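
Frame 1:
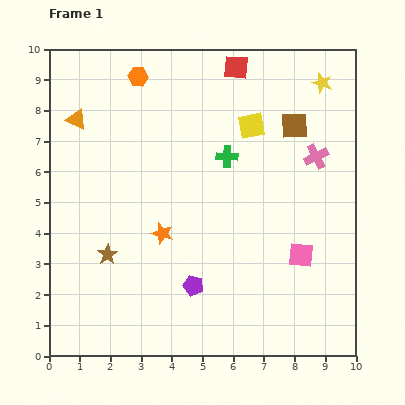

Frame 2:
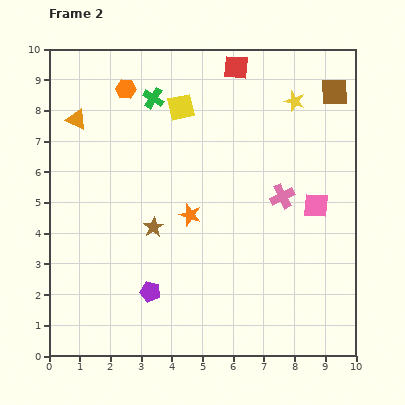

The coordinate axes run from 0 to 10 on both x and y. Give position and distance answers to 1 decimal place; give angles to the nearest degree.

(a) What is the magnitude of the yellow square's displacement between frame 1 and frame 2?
2.4

The yellow square moved from (6.6, 7.5) to (4.3, 8.1), a distance of √(2.3² + 0.6²) ≈ 2.4.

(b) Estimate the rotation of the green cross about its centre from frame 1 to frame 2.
31° clockwise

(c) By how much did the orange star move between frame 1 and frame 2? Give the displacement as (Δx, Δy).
(0.9, 0.6)

The orange star was at (3.7, 4.0) in frame 1 and (4.6, 4.6) in frame 2.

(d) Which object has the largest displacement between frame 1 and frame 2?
the green cross

(moved 3.1; next 2.4)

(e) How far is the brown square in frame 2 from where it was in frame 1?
1.7

The brown square moved from (8.0, 7.5) to (9.3, 8.6), a distance of √(1.3² + 1.1²) ≈ 1.7.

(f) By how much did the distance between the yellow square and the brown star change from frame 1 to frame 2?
-2.3

Distance in frame 1: 6.3. Distance in frame 2: 4.0.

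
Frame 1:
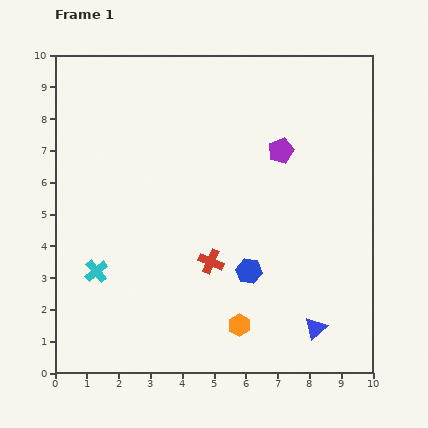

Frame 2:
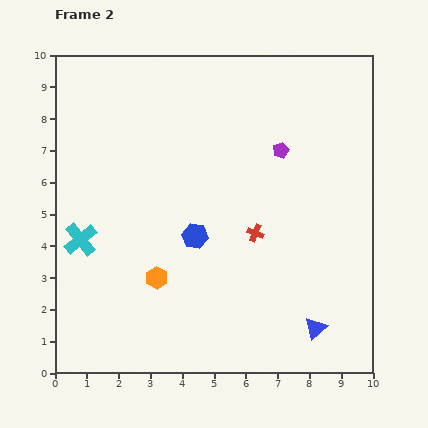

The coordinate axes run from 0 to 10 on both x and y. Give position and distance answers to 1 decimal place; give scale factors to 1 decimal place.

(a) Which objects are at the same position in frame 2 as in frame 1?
the purple pentagon, the blue triangle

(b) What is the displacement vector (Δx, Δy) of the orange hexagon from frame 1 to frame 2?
(-2.6, 1.5)

The orange hexagon was at (5.8, 1.5) in frame 1 and (3.2, 3.0) in frame 2.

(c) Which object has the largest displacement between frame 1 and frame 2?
the orange hexagon

(moved 3.0; next 2.0)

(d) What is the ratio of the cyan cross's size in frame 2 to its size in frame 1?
1.4×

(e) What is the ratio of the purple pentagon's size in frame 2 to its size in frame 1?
0.6×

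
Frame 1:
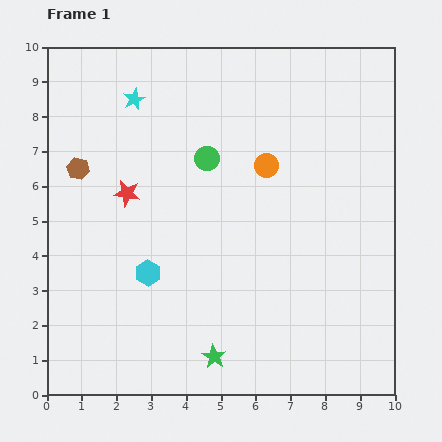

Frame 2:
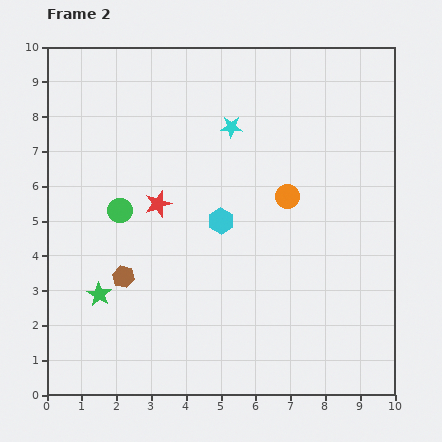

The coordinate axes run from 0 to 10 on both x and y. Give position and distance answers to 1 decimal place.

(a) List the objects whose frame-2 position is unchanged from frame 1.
none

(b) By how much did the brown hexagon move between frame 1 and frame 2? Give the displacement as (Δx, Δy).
(1.3, -3.1)

The brown hexagon was at (0.9, 6.5) in frame 1 and (2.2, 3.4) in frame 2.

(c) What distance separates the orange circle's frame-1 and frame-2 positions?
1.1

The orange circle moved from (6.3, 6.6) to (6.9, 5.7), a distance of √(0.6² + 0.9²) ≈ 1.1.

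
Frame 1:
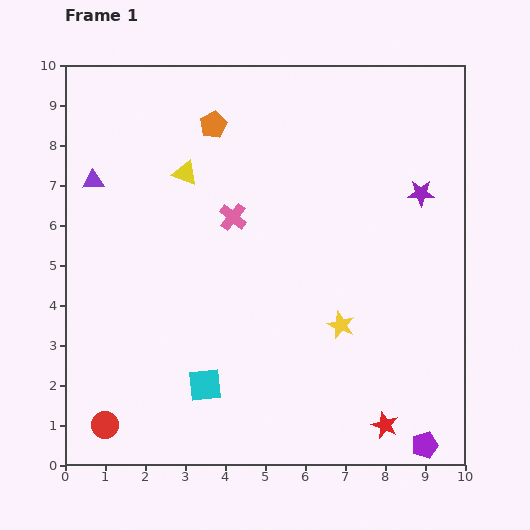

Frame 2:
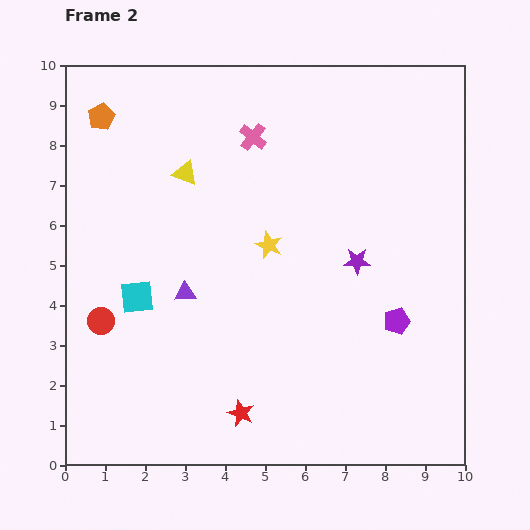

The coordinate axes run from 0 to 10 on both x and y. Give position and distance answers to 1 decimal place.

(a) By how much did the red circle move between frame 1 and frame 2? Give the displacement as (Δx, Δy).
(-0.1, 2.6)

The red circle was at (1.0, 1.0) in frame 1 and (0.9, 3.6) in frame 2.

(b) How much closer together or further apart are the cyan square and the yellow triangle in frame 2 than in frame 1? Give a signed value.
-2.0

Distance in frame 1: 5.3. Distance in frame 2: 3.3.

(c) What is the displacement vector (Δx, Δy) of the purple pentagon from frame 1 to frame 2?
(-0.7, 3.1)

The purple pentagon was at (9.0, 0.5) in frame 1 and (8.3, 3.6) in frame 2.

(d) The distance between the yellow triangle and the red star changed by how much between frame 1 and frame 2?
-1.8

Distance in frame 1: 8.0. Distance in frame 2: 6.2.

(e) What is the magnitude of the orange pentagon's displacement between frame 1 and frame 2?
2.8

The orange pentagon moved from (3.7, 8.5) to (0.9, 8.7), a distance of √(2.8² + 0.2²) ≈ 2.8.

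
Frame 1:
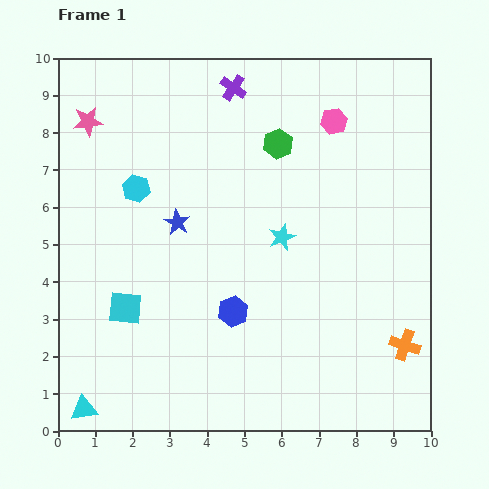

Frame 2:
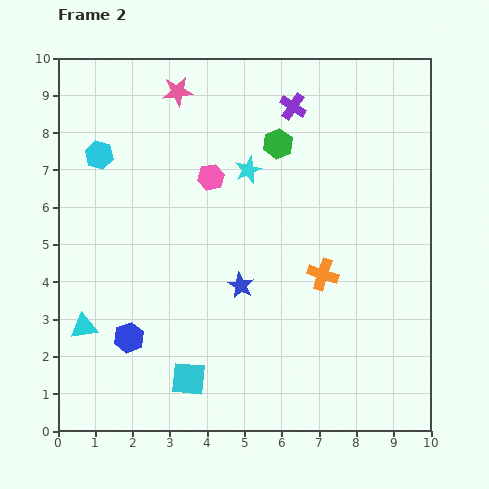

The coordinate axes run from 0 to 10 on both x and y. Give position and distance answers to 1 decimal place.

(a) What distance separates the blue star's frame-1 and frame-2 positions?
2.4

The blue star moved from (3.2, 5.6) to (4.9, 3.9), a distance of √(1.7² + 1.7²) ≈ 2.4.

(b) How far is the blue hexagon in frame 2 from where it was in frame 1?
2.9

The blue hexagon moved from (4.7, 3.2) to (1.9, 2.5), a distance of √(2.8² + 0.7²) ≈ 2.9.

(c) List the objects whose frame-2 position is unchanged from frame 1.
the green hexagon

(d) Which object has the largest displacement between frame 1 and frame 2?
the pink hexagon

(moved 3.6; next 2.9)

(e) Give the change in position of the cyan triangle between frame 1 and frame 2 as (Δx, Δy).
(0.0, 2.2)

The cyan triangle was at (0.7, 0.6) in frame 1 and (0.7, 2.8) in frame 2.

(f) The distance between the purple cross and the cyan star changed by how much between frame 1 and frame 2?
-2.1

Distance in frame 1: 4.2. Distance in frame 2: 2.1.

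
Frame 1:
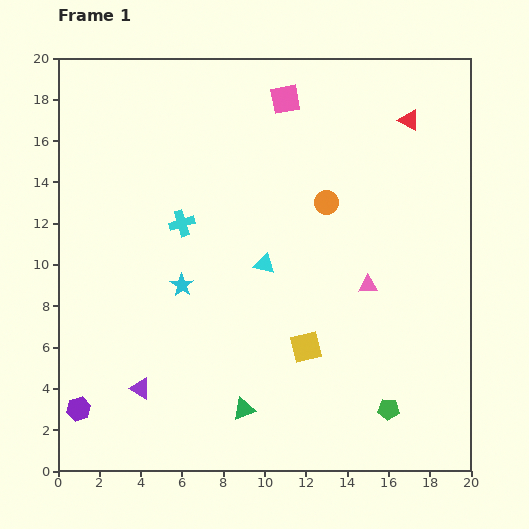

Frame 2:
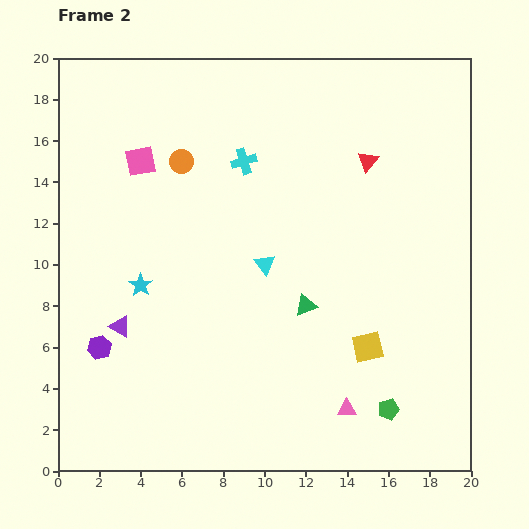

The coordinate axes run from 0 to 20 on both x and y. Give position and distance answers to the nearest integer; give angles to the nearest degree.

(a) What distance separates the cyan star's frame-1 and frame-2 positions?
2

The cyan star moved from (6, 9) to (4, 9), a distance of √(2² + 0²) ≈ 2.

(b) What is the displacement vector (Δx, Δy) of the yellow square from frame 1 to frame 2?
(3, 0)

The yellow square was at (12, 6) in frame 1 and (15, 6) in frame 2.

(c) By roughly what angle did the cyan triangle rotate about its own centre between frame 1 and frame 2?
39° clockwise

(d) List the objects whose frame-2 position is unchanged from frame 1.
the cyan triangle, the green pentagon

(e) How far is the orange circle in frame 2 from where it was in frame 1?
7

The orange circle moved from (13, 13) to (6, 15), a distance of √(7² + 2²) ≈ 7.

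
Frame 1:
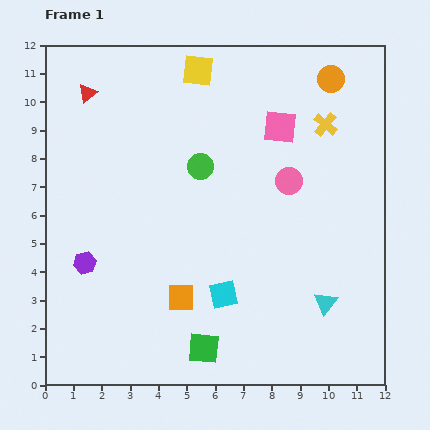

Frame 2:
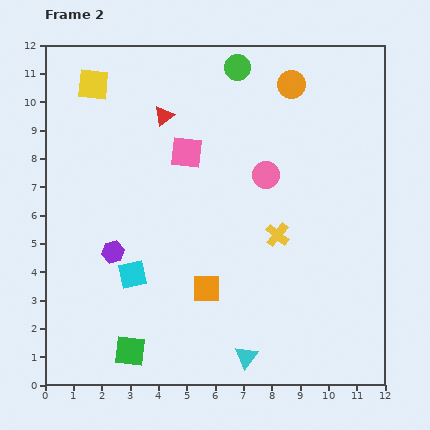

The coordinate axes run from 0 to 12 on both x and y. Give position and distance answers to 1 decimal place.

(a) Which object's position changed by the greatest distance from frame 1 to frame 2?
the yellow cross

(moved 4.3; next 3.7)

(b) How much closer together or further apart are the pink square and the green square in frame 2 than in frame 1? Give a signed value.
-1.0

Distance in frame 1: 8.3. Distance in frame 2: 7.3.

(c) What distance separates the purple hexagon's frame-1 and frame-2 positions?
1.1

The purple hexagon moved from (1.4, 4.3) to (2.4, 4.7), a distance of √(1.0² + 0.4²) ≈ 1.1.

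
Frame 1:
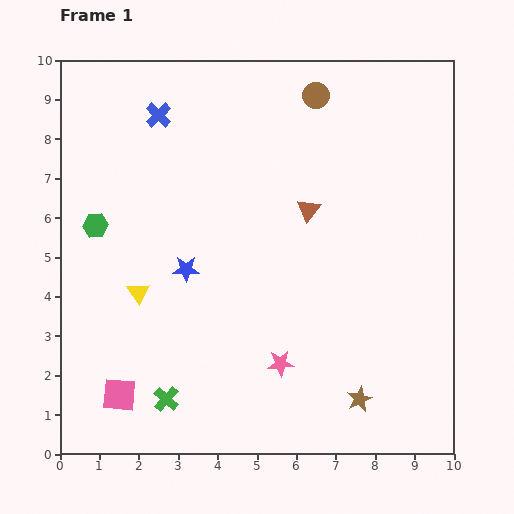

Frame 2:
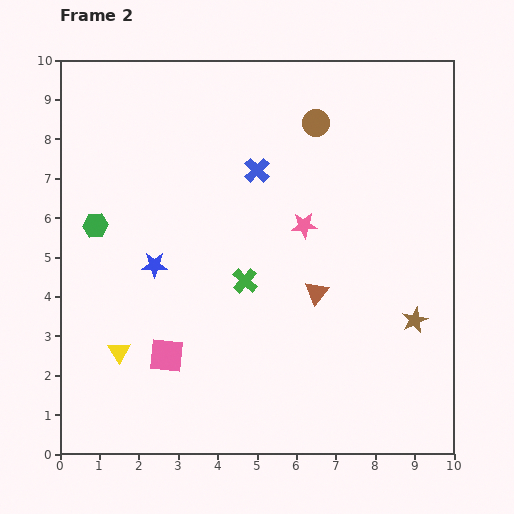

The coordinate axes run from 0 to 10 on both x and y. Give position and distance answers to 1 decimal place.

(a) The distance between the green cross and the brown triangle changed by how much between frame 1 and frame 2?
-4.2

Distance in frame 1: 6.0. Distance in frame 2: 1.8.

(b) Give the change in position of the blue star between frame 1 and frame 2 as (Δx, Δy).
(-0.8, 0.1)

The blue star was at (3.2, 4.7) in frame 1 and (2.4, 4.8) in frame 2.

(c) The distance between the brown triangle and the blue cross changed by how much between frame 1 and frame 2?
-1.1

Distance in frame 1: 4.5. Distance in frame 2: 3.4.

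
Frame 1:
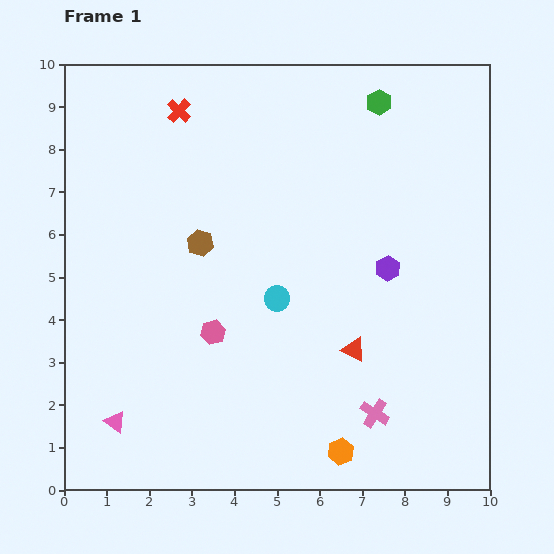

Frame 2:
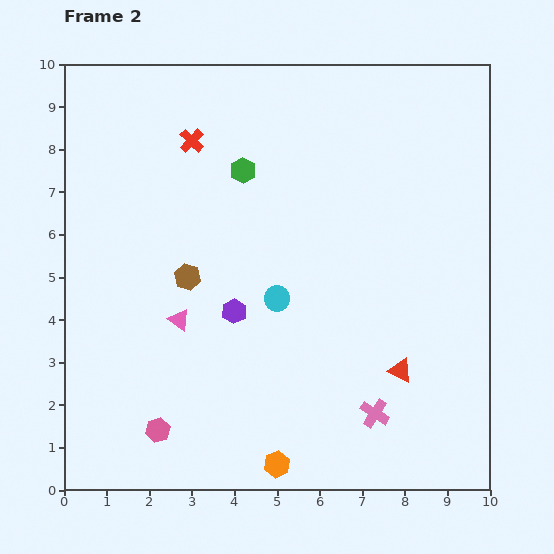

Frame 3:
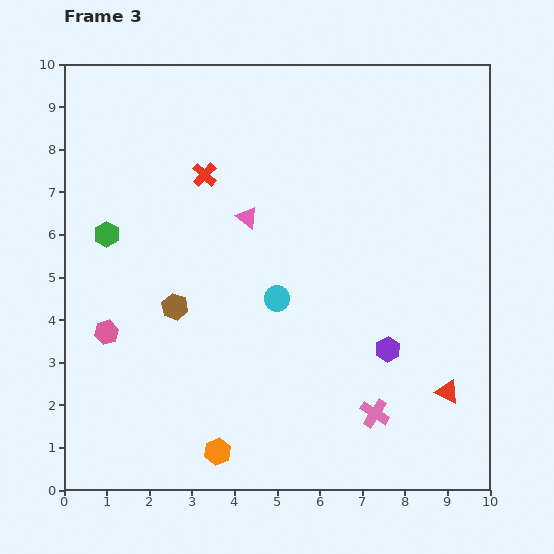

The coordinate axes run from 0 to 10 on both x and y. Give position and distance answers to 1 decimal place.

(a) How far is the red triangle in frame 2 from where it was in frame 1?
1.2

The red triangle moved from (6.8, 3.3) to (7.9, 2.8), a distance of √(1.1² + 0.5²) ≈ 1.2.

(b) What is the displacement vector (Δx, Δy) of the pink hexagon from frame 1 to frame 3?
(-2.5, 0.0)

The pink hexagon was at (3.5, 3.7) in frame 1 and (1.0, 3.7) in frame 3.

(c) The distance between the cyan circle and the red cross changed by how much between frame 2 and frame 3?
-0.8

Distance in frame 2: 4.2. Distance in frame 3: 3.4.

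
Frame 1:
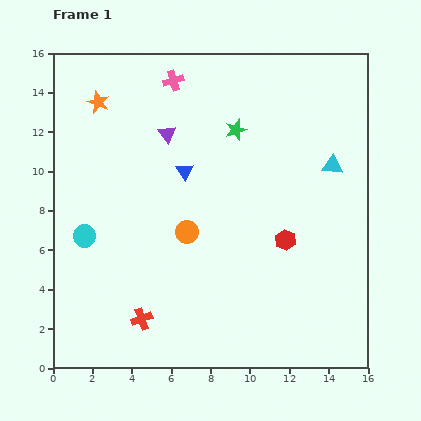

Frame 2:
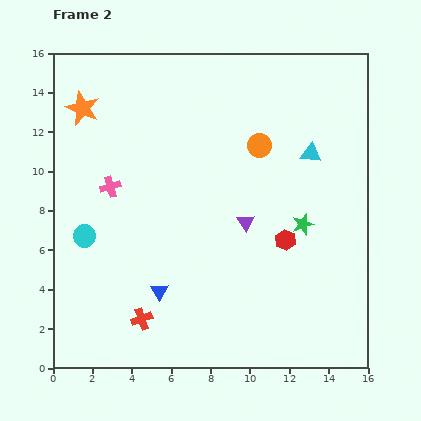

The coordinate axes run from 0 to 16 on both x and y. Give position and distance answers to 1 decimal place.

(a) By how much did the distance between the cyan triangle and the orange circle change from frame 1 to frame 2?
-5.5

Distance in frame 1: 8.1. Distance in frame 2: 2.6.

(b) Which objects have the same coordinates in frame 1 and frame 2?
the cyan circle, the red cross, the red hexagon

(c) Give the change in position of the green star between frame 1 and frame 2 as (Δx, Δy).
(3.4, -4.8)

The green star was at (9.3, 12.1) in frame 1 and (12.7, 7.3) in frame 2.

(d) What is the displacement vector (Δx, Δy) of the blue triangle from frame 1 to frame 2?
(-1.3, -6.1)

The blue triangle was at (6.7, 10.0) in frame 1 and (5.4, 3.9) in frame 2.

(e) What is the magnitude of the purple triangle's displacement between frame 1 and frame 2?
6.0

The purple triangle moved from (5.8, 11.9) to (9.8, 7.4), a distance of √(4.0² + 4.5²) ≈ 6.0.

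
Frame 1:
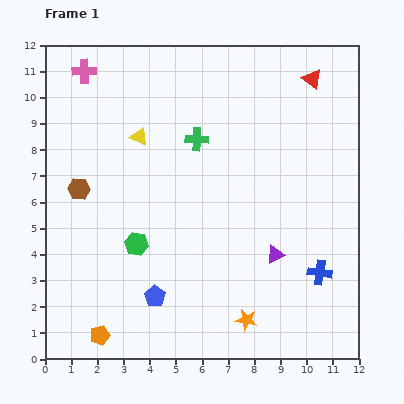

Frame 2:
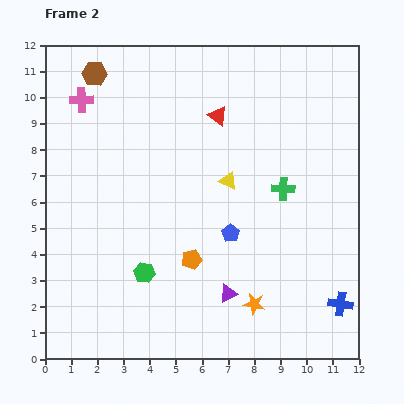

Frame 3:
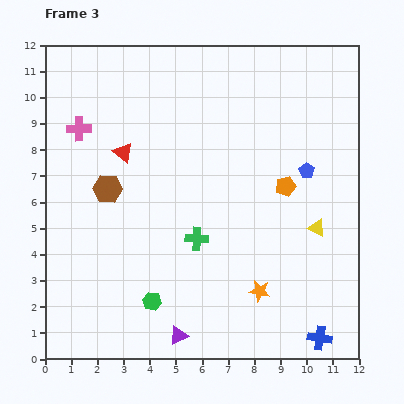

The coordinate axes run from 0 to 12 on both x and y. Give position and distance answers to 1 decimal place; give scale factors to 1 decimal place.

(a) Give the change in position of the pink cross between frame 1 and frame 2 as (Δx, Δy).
(-0.1, -1.1)

The pink cross was at (1.5, 11.0) in frame 1 and (1.4, 9.9) in frame 2.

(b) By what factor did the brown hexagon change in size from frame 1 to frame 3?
1.3×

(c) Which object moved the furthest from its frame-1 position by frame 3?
the orange pentagon

(moved 9.1; next 7.7)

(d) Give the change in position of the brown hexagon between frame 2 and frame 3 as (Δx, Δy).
(0.5, -4.4)

The brown hexagon was at (1.9, 10.9) in frame 2 and (2.4, 6.5) in frame 3.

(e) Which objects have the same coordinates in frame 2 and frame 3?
none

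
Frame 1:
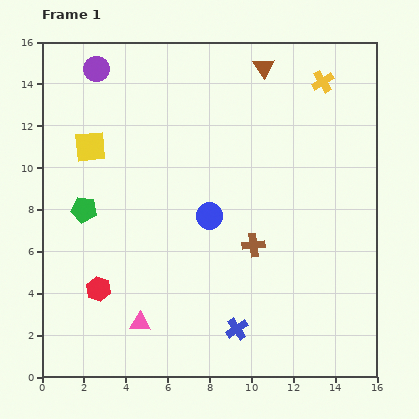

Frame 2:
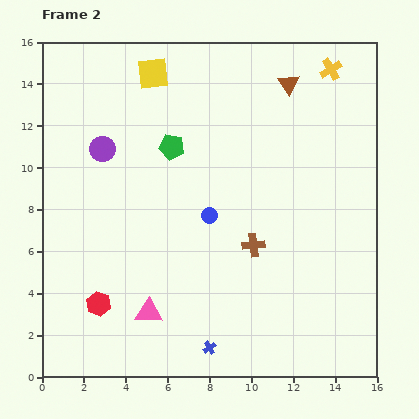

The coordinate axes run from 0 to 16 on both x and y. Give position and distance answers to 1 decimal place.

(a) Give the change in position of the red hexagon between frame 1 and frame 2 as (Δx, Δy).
(0.0, -0.7)

The red hexagon was at (2.7, 4.2) in frame 1 and (2.7, 3.5) in frame 2.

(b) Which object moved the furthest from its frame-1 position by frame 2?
the green pentagon

(moved 5.2; next 4.6)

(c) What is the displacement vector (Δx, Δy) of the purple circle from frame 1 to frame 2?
(0.3, -3.8)

The purple circle was at (2.6, 14.7) in frame 1 and (2.9, 10.9) in frame 2.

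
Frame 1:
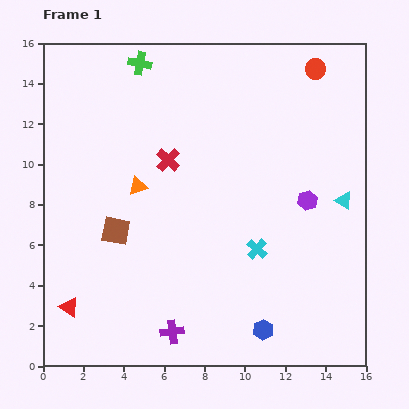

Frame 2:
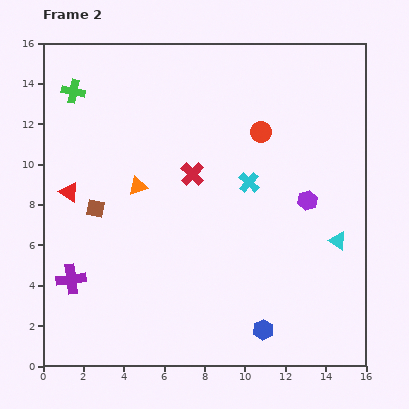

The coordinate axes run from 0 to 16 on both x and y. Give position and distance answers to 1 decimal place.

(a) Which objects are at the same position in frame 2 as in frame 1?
the purple hexagon, the orange triangle, the blue hexagon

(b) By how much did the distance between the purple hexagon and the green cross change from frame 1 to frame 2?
+2.1

Distance in frame 1: 10.7. Distance in frame 2: 12.8.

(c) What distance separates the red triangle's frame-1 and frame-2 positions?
5.7

The red triangle moved from (1.3, 2.9) to (1.3, 8.6), a distance of √(0.0² + 5.7²) ≈ 5.7.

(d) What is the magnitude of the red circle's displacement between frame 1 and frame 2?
4.1

The red circle moved from (13.5, 14.7) to (10.8, 11.6), a distance of √(2.7² + 3.1²) ≈ 4.1.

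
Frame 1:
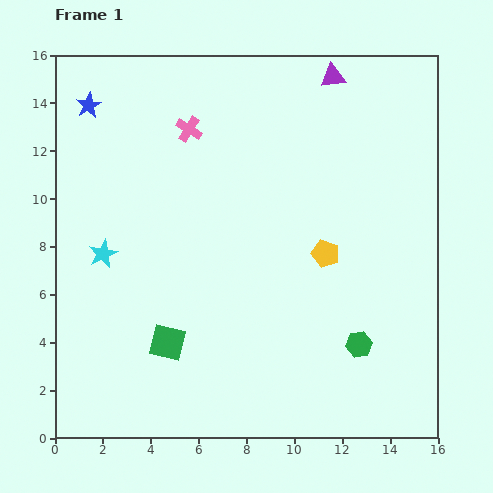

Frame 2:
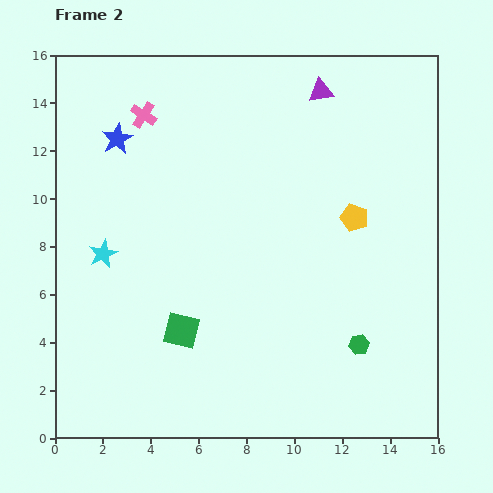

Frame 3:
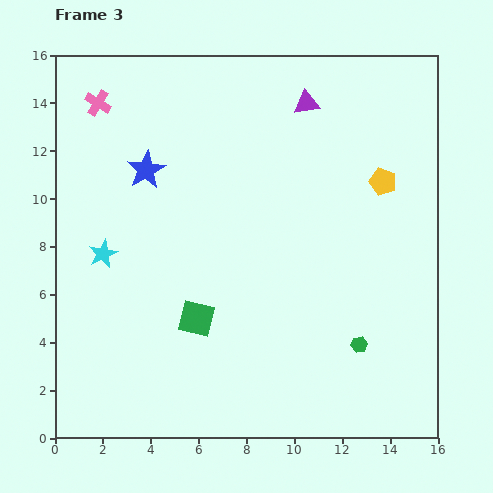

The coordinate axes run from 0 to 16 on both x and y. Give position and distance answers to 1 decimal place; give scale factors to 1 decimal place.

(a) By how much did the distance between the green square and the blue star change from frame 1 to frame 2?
-2.0

Distance in frame 1: 10.4. Distance in frame 2: 8.4.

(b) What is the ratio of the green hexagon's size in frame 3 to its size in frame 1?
0.6×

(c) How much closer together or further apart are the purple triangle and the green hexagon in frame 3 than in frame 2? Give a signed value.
-0.4

Distance in frame 2: 10.7. Distance in frame 3: 10.3.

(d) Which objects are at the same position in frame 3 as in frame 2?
the cyan star, the green hexagon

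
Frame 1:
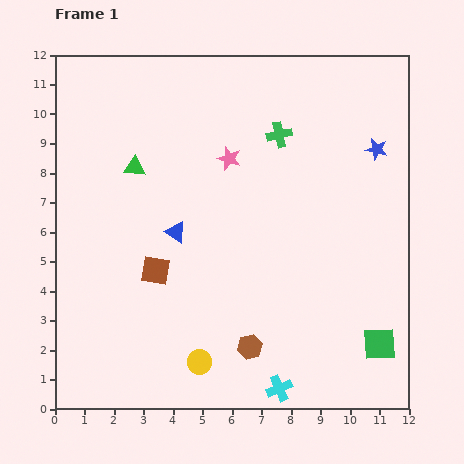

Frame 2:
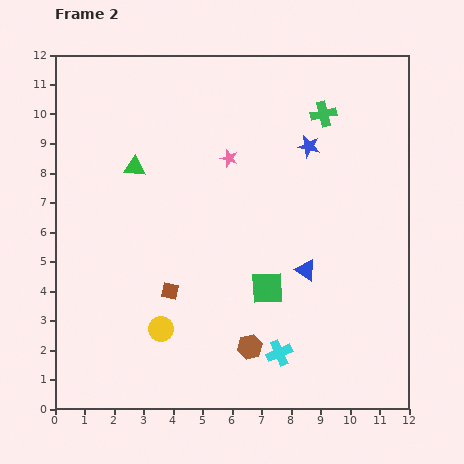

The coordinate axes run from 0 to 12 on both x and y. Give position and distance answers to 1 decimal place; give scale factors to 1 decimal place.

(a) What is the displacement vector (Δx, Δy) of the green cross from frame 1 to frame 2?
(1.5, 0.7)

The green cross was at (7.6, 9.3) in frame 1 and (9.1, 10.0) in frame 2.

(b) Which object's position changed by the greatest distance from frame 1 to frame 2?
the blue triangle

(moved 4.6; next 4.2)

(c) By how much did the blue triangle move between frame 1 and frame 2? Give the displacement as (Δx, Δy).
(4.4, -1.3)

The blue triangle was at (4.1, 6.0) in frame 1 and (8.5, 4.7) in frame 2.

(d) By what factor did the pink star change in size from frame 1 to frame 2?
0.7×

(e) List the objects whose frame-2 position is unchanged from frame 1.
the brown hexagon, the green triangle, the pink star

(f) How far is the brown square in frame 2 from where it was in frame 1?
0.9

The brown square moved from (3.4, 4.7) to (3.9, 4.0), a distance of √(0.5² + 0.7²) ≈ 0.9.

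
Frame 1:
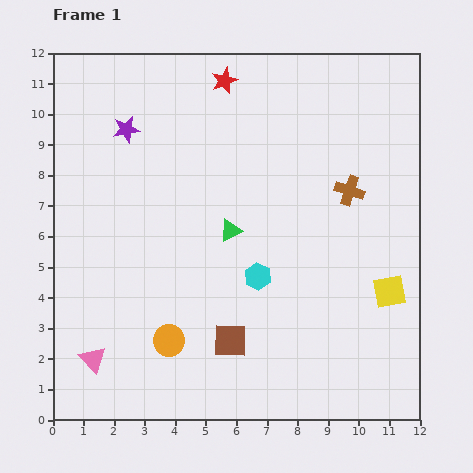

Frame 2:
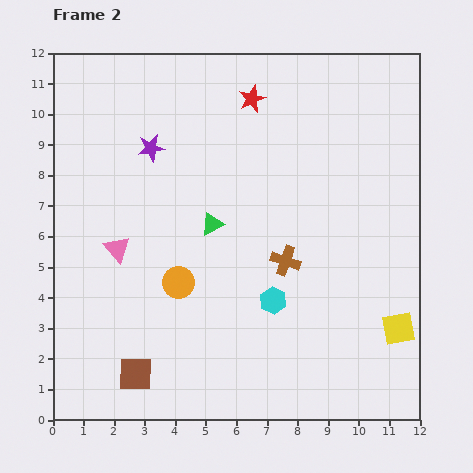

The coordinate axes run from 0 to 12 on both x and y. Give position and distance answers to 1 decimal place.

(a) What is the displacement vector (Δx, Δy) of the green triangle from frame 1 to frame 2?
(-0.6, 0.2)

The green triangle was at (5.8, 6.2) in frame 1 and (5.2, 6.4) in frame 2.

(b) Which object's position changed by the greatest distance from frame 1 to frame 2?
the pink triangle

(moved 3.7; next 3.3)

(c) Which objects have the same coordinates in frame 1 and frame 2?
none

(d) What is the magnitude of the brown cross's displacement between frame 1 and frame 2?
3.1

The brown cross moved from (9.7, 7.5) to (7.6, 5.2), a distance of √(2.1² + 2.3²) ≈ 3.1.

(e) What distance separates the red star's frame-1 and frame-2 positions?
1.1

The red star moved from (5.6, 11.1) to (6.5, 10.5), a distance of √(0.9² + 0.6²) ≈ 1.1.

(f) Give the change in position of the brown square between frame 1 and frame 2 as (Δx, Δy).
(-3.1, -1.1)

The brown square was at (5.8, 2.6) in frame 1 and (2.7, 1.5) in frame 2.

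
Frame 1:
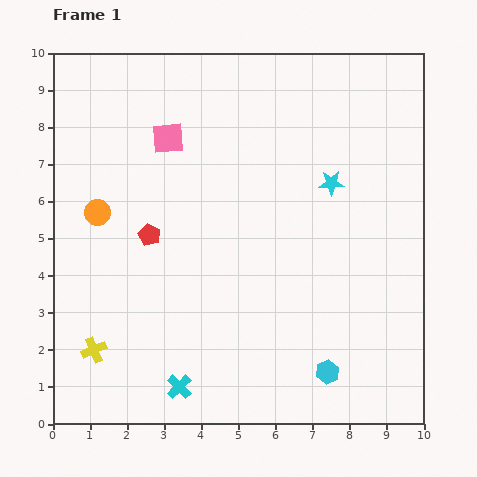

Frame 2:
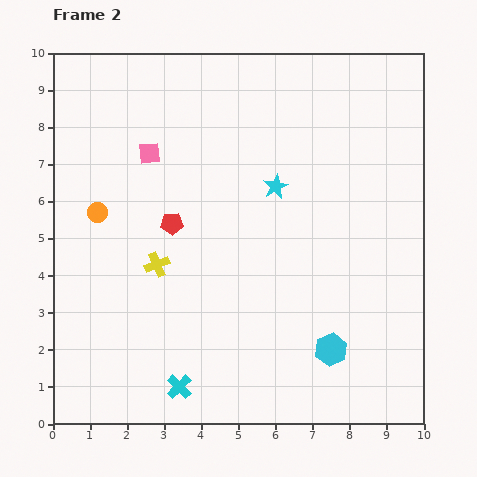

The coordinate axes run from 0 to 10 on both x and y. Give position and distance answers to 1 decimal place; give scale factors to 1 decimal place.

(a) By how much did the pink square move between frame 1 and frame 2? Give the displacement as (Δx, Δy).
(-0.5, -0.4)

The pink square was at (3.1, 7.7) in frame 1 and (2.6, 7.3) in frame 2.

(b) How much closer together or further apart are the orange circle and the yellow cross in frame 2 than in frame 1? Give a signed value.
-1.6

Distance in frame 1: 3.7. Distance in frame 2: 2.1.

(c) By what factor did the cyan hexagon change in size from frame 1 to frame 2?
1.4×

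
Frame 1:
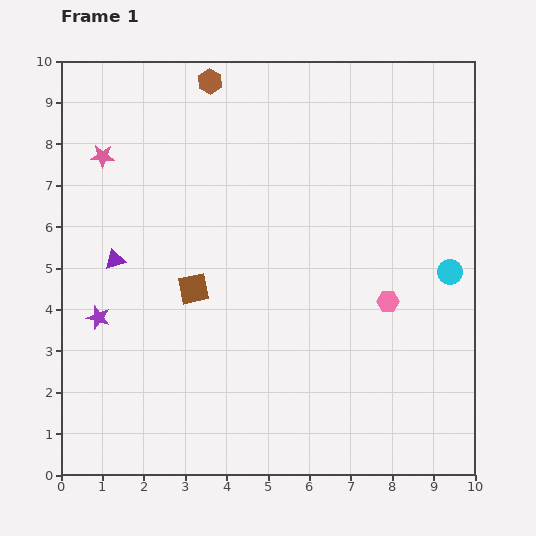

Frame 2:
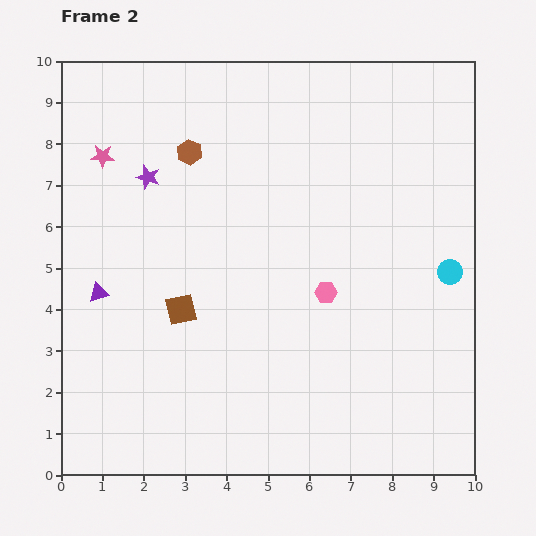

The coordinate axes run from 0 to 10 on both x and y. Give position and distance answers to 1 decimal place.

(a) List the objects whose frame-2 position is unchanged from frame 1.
the cyan circle, the pink star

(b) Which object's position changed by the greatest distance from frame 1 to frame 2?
the purple star

(moved 3.6; next 1.8)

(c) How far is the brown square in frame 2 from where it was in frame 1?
0.6

The brown square moved from (3.2, 4.5) to (2.9, 4.0), a distance of √(0.3² + 0.5²) ≈ 0.6.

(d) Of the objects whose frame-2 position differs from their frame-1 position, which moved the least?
the brown square

(moved 0.6)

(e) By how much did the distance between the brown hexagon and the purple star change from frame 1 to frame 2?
-5.1

Distance in frame 1: 6.3. Distance in frame 2: 1.2.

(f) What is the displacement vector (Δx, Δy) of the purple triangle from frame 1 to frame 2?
(-0.4, -0.8)

The purple triangle was at (1.3, 5.2) in frame 1 and (0.9, 4.4) in frame 2.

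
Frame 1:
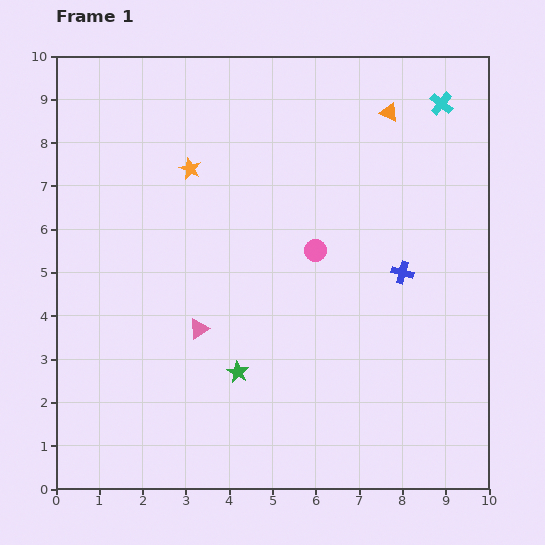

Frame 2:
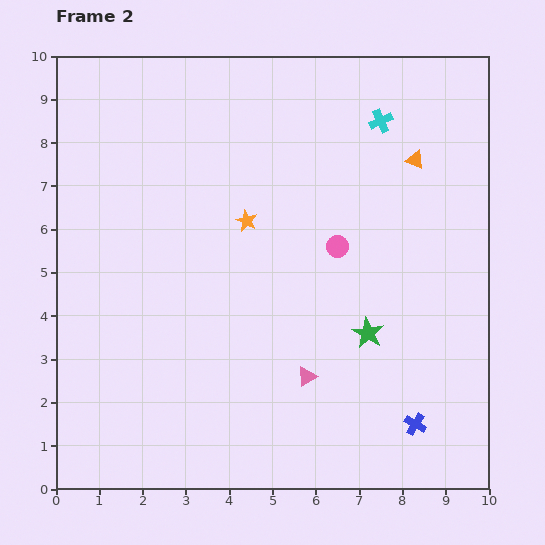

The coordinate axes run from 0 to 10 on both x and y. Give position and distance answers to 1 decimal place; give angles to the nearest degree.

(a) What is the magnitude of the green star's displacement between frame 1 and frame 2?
3.1

The green star moved from (4.2, 2.7) to (7.2, 3.6), a distance of √(3.0² + 0.9²) ≈ 3.1.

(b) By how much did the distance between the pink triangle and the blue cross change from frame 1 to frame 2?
-2.2

Distance in frame 1: 4.9. Distance in frame 2: 2.7.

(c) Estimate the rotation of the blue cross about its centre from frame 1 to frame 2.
16° clockwise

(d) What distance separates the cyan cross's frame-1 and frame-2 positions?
1.5

The cyan cross moved from (8.9, 8.9) to (7.5, 8.5), a distance of √(1.4² + 0.4²) ≈ 1.5.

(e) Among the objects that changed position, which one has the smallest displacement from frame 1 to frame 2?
the pink circle

(moved 0.5)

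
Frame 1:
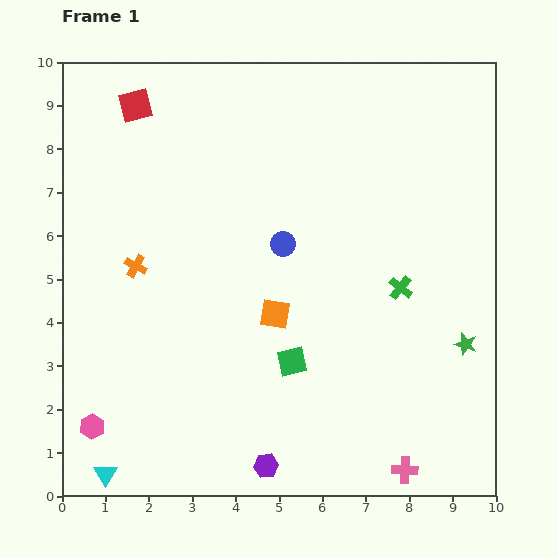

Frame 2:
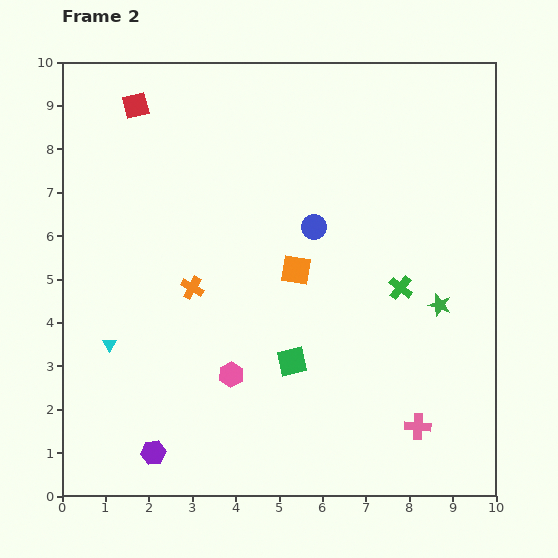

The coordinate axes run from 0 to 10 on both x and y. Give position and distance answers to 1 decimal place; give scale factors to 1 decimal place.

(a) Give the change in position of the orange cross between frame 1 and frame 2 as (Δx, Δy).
(1.3, -0.5)

The orange cross was at (1.7, 5.3) in frame 1 and (3.0, 4.8) in frame 2.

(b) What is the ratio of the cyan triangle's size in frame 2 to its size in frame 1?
0.6×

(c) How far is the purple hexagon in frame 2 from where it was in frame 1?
2.6

The purple hexagon moved from (4.7, 0.7) to (2.1, 1.0), a distance of √(2.6² + 0.3²) ≈ 2.6.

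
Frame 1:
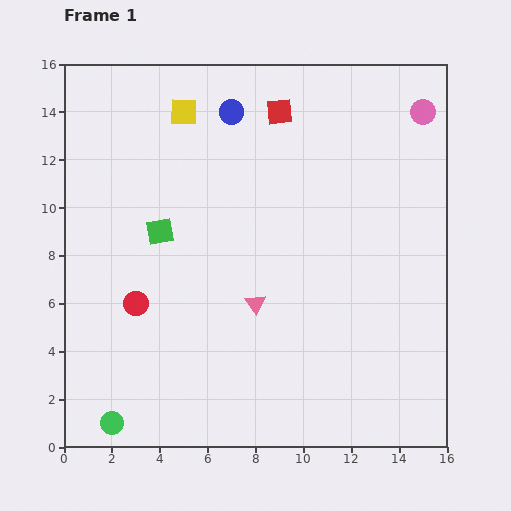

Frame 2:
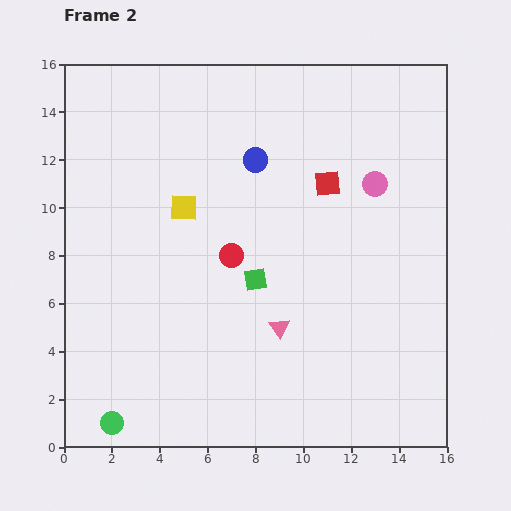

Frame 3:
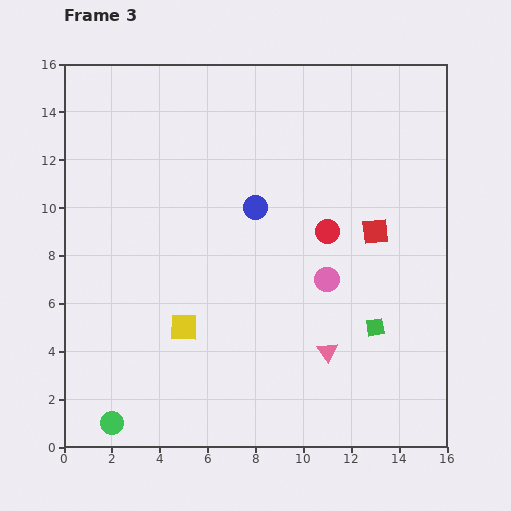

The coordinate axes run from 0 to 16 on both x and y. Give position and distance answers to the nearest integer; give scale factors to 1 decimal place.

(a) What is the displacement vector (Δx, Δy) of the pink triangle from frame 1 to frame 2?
(1, -1)

The pink triangle was at (8, 6) in frame 1 and (9, 5) in frame 2.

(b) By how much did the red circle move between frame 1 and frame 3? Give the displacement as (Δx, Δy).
(8, 3)

The red circle was at (3, 6) in frame 1 and (11, 9) in frame 3.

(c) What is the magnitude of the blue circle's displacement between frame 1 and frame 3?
4

The blue circle moved from (7, 14) to (8, 10), a distance of √(1² + 4²) ≈ 4.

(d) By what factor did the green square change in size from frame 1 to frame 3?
0.7×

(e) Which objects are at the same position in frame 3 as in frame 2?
the green circle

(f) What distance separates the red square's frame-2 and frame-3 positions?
3

The red square moved from (11, 11) to (13, 9), a distance of √(2² + 2²) ≈ 3.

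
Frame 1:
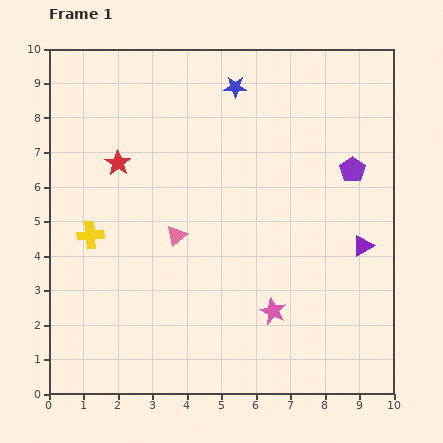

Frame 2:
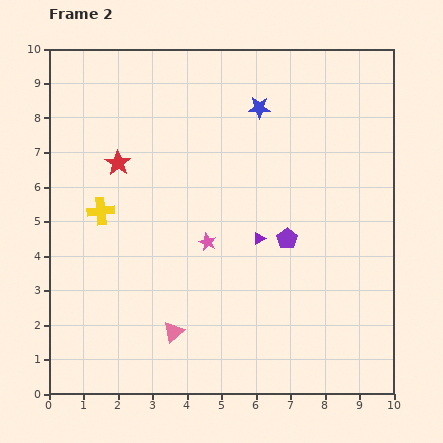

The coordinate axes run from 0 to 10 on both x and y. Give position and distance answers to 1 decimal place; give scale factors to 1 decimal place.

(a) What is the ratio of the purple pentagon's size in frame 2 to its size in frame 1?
0.8×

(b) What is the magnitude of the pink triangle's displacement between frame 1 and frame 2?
2.8

The pink triangle moved from (3.7, 4.6) to (3.6, 1.8), a distance of √(0.1² + 2.8²) ≈ 2.8.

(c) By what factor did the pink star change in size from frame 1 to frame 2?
0.7×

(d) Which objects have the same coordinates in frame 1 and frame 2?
the red star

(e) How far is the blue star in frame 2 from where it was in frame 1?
0.9

The blue star moved from (5.4, 8.9) to (6.1, 8.3), a distance of √(0.7² + 0.6²) ≈ 0.9.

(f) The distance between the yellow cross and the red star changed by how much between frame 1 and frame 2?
-0.7

Distance in frame 1: 2.2. Distance in frame 2: 1.5.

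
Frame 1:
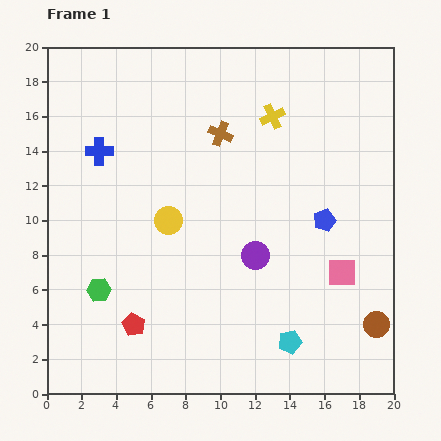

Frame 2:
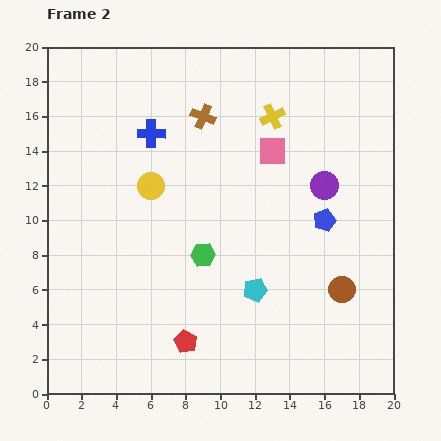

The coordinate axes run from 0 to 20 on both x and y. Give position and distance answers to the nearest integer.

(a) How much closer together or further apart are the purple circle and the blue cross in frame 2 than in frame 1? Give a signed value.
-1

Distance in frame 1: 11. Distance in frame 2: 10.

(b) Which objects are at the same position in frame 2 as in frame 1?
the blue pentagon, the yellow cross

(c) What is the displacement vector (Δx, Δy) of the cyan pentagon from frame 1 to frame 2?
(-2, 3)

The cyan pentagon was at (14, 3) in frame 1 and (12, 6) in frame 2.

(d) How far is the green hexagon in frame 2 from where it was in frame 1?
6

The green hexagon moved from (3, 6) to (9, 8), a distance of √(6² + 2²) ≈ 6.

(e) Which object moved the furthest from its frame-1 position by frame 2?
the pink square

(moved 8; next 6)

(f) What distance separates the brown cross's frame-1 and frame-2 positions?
1

The brown cross moved from (10, 15) to (9, 16), a distance of √(1² + 1²) ≈ 1.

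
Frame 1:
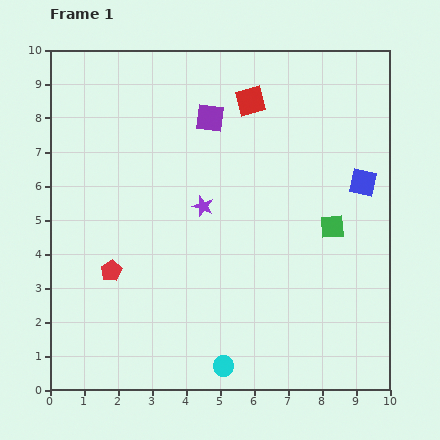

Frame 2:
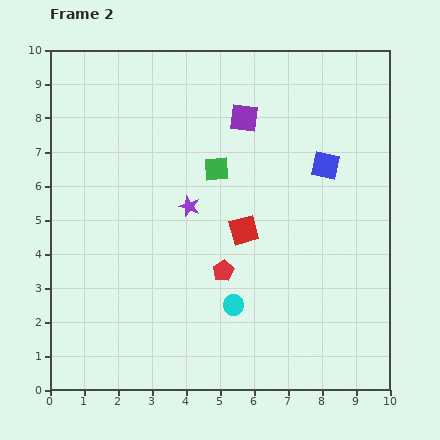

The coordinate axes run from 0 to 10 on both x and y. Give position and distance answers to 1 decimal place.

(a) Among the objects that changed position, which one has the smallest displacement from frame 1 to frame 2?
the purple star

(moved 0.4)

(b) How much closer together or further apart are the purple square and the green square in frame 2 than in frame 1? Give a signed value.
-3.1

Distance in frame 1: 4.8. Distance in frame 2: 1.7.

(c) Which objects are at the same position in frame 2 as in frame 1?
none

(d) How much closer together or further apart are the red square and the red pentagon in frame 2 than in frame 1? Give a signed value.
-5.2

Distance in frame 1: 6.5. Distance in frame 2: 1.3.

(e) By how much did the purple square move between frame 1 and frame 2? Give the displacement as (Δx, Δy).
(1.0, 0.0)

The purple square was at (4.7, 8.0) in frame 1 and (5.7, 8.0) in frame 2.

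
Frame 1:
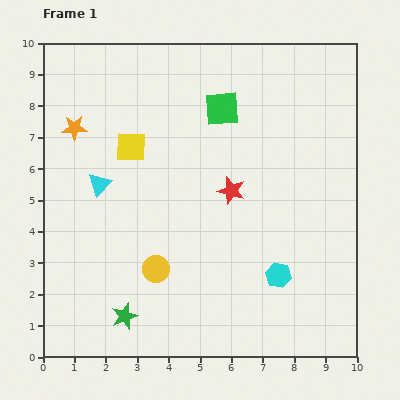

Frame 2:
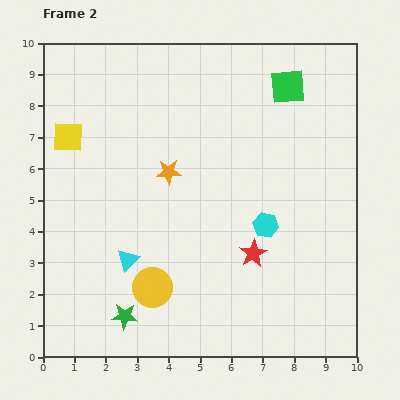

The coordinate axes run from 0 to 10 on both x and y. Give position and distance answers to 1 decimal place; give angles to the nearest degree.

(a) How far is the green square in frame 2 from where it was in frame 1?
2.2

The green square moved from (5.7, 7.9) to (7.8, 8.6), a distance of √(2.1² + 0.7²) ≈ 2.2.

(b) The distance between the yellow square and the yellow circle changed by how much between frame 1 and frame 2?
+1.5

Distance in frame 1: 4.0. Distance in frame 2: 5.5.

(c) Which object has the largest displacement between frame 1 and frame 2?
the orange star

(moved 3.3; next 2.6)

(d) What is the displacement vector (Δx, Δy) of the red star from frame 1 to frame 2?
(0.7, -2.0)

The red star was at (6.0, 5.3) in frame 1 and (6.7, 3.3) in frame 2.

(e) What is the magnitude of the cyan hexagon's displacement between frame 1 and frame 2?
1.6

The cyan hexagon moved from (7.5, 2.6) to (7.1, 4.2), a distance of √(0.4² + 1.6²) ≈ 1.6.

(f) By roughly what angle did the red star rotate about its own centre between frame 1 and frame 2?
26° clockwise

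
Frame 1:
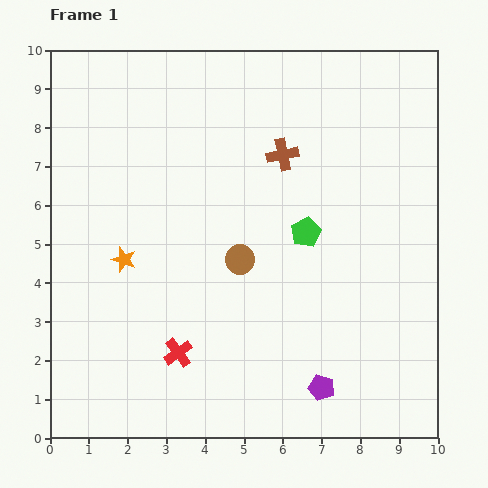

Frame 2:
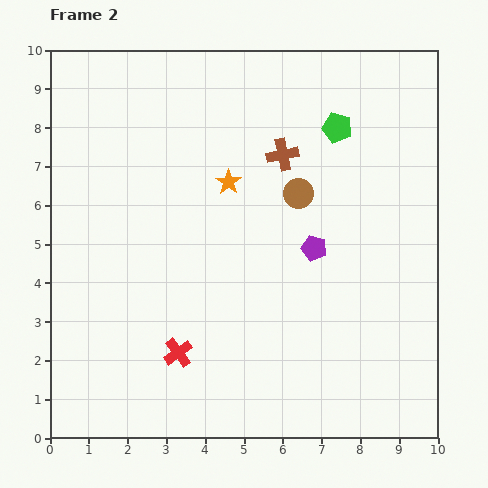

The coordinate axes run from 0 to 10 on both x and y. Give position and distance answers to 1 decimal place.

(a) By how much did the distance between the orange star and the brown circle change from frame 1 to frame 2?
-1.2

Distance in frame 1: 3.0. Distance in frame 2: 1.8.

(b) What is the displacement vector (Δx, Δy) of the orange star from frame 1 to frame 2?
(2.7, 2.0)

The orange star was at (1.9, 4.6) in frame 1 and (4.6, 6.6) in frame 2.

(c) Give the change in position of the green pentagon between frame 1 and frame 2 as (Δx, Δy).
(0.8, 2.7)

The green pentagon was at (6.6, 5.3) in frame 1 and (7.4, 8.0) in frame 2.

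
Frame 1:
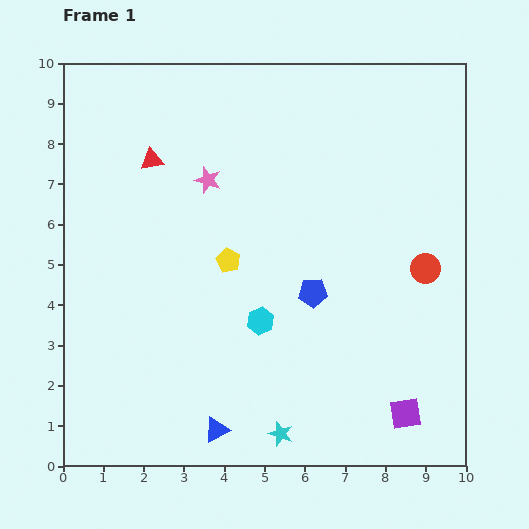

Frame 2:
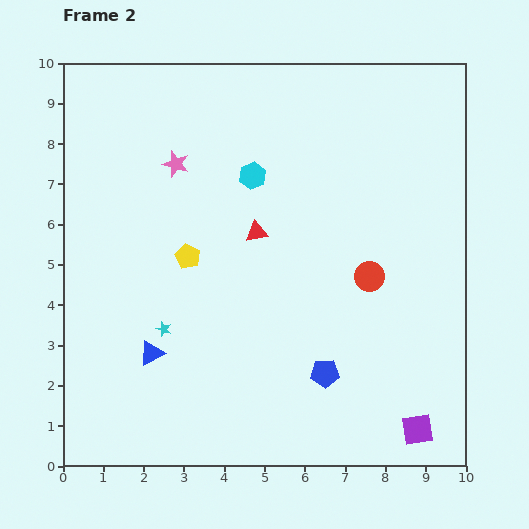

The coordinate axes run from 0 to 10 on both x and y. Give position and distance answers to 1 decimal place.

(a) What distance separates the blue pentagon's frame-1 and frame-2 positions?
2.0

The blue pentagon moved from (6.2, 4.3) to (6.5, 2.3), a distance of √(0.3² + 2.0²) ≈ 2.0.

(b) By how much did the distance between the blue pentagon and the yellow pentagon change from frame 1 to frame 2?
+2.3

Distance in frame 1: 2.2. Distance in frame 2: 4.5.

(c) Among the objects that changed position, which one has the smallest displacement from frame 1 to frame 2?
the purple square

(moved 0.5)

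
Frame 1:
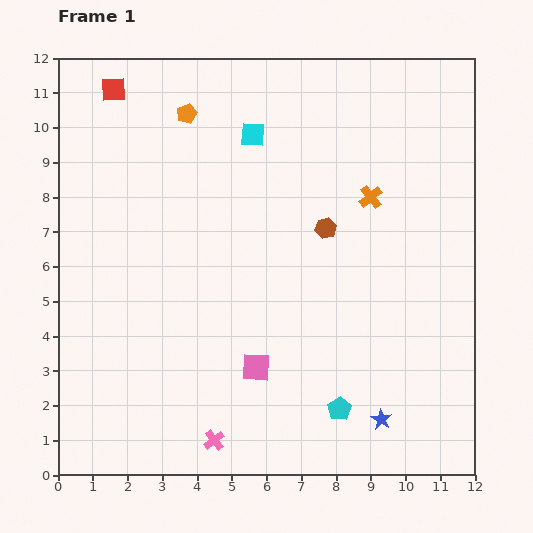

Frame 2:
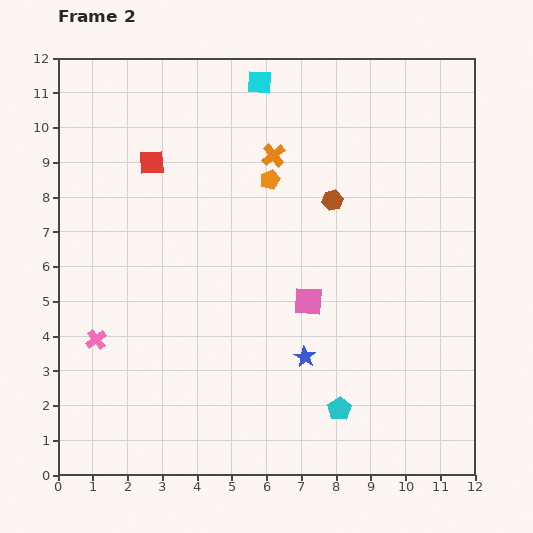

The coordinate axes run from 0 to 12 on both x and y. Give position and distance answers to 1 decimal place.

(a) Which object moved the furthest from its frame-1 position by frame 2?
the pink cross

(moved 4.5; next 3.1)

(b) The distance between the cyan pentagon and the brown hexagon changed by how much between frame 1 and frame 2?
+0.8

Distance in frame 1: 5.2. Distance in frame 2: 6.0.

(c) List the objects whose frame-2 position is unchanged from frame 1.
the cyan pentagon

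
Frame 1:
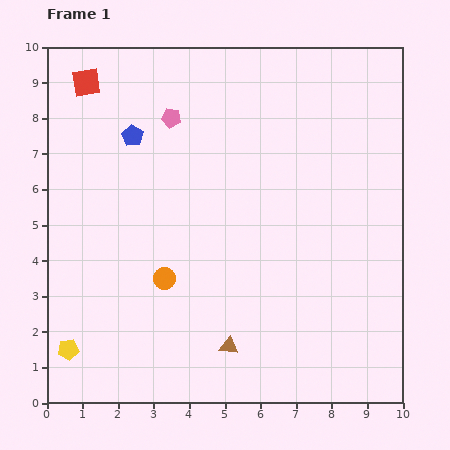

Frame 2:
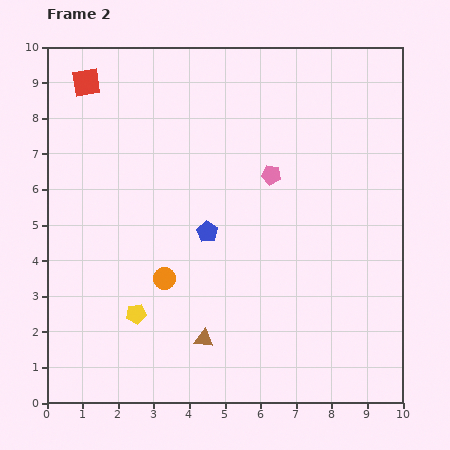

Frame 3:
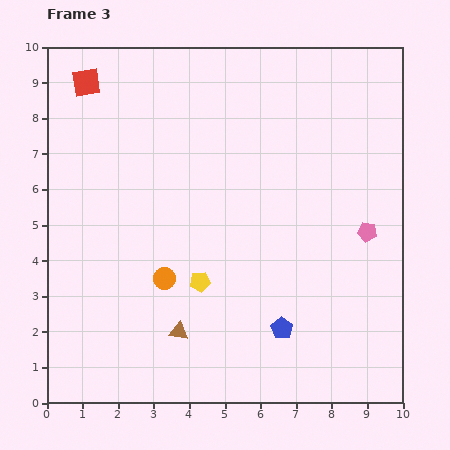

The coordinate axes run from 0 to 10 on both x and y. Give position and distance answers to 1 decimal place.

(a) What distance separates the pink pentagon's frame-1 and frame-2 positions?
3.2

The pink pentagon moved from (3.5, 8.0) to (6.3, 6.4), a distance of √(2.8² + 1.6²) ≈ 3.2.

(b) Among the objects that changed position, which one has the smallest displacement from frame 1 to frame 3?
the brown triangle

(moved 1.5)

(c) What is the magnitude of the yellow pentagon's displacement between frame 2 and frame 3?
2.0

The yellow pentagon moved from (2.5, 2.5) to (4.3, 3.4), a distance of √(1.8² + 0.9²) ≈ 2.0.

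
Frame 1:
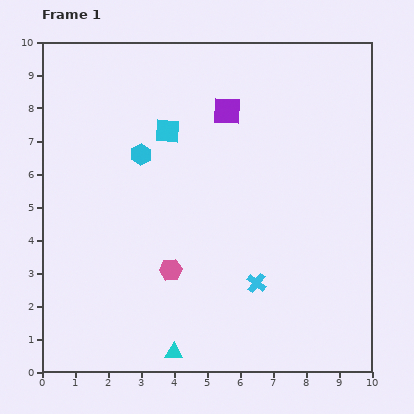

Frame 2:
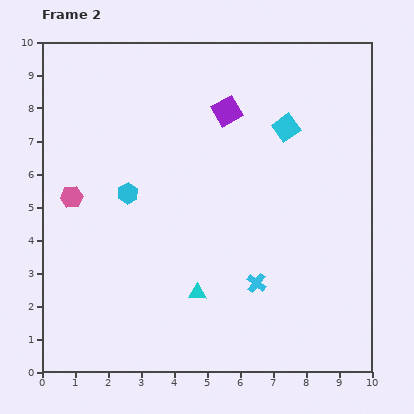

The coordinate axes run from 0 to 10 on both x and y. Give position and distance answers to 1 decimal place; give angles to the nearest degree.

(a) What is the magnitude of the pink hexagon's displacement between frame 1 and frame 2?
3.7

The pink hexagon moved from (3.9, 3.1) to (0.9, 5.3), a distance of √(3.0² + 2.2²) ≈ 3.7.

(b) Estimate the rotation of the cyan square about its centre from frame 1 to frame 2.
39° counter-clockwise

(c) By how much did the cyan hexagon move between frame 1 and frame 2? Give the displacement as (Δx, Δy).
(-0.4, -1.2)

The cyan hexagon was at (3.0, 6.6) in frame 1 and (2.6, 5.4) in frame 2.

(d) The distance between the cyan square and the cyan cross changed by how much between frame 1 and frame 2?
-0.5

Distance in frame 1: 5.3. Distance in frame 2: 4.8.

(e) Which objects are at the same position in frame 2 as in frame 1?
the purple square, the cyan cross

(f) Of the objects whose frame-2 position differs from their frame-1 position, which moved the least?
the cyan hexagon

(moved 1.3)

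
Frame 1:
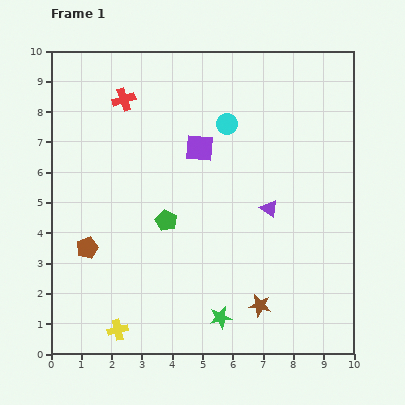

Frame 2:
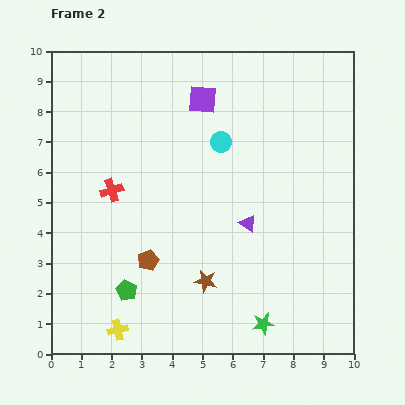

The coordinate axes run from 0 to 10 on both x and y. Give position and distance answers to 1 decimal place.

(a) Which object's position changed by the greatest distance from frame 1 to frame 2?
the red cross

(moved 3.0; next 2.6)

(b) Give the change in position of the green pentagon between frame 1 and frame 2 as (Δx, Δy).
(-1.3, -2.3)

The green pentagon was at (3.8, 4.4) in frame 1 and (2.5, 2.1) in frame 2.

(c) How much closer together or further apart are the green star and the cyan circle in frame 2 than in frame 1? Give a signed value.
-0.2

Distance in frame 1: 6.4. Distance in frame 2: 6.2.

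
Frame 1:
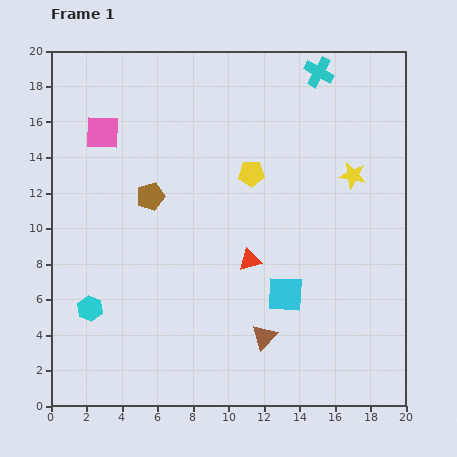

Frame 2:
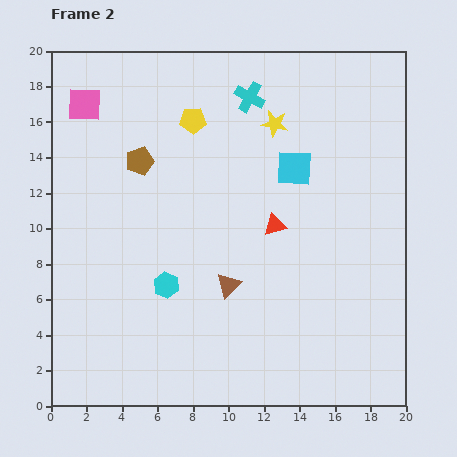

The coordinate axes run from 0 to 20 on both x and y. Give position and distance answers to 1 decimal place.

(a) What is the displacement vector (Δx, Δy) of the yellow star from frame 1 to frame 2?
(-4.4, 2.9)

The yellow star was at (17.0, 13.0) in frame 1 and (12.6, 15.9) in frame 2.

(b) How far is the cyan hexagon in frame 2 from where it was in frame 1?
4.5

The cyan hexagon moved from (2.2, 5.5) to (6.5, 6.8), a distance of √(4.3² + 1.3²) ≈ 4.5.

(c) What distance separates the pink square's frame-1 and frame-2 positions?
1.9

The pink square moved from (2.9, 15.4) to (1.9, 17.0), a distance of √(1.0² + 1.6²) ≈ 1.9.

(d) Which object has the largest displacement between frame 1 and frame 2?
the cyan square

(moved 7.1; next 5.3)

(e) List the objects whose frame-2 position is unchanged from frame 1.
none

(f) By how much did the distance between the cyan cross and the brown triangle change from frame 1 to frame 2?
-4.5

Distance in frame 1: 15.2. Distance in frame 2: 10.7.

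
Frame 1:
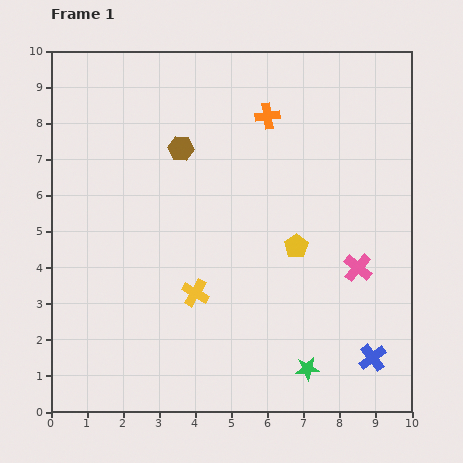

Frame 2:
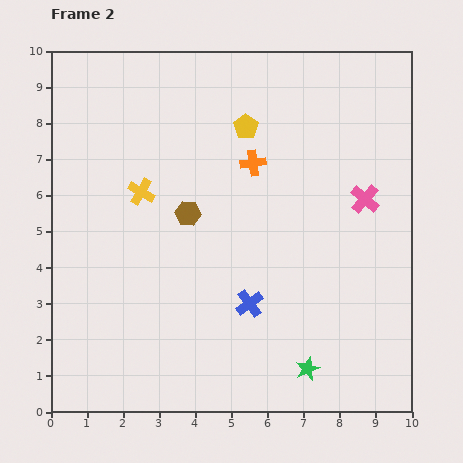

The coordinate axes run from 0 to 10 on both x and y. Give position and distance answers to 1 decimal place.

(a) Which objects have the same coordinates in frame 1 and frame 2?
the green star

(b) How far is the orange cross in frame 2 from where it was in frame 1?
1.4

The orange cross moved from (6.0, 8.2) to (5.6, 6.9), a distance of √(0.4² + 1.3²) ≈ 1.4.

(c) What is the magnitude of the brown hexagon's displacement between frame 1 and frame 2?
1.8

The brown hexagon moved from (3.6, 7.3) to (3.8, 5.5), a distance of √(0.2² + 1.8²) ≈ 1.8.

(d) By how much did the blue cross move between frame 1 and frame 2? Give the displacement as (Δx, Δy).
(-3.4, 1.5)

The blue cross was at (8.9, 1.5) in frame 1 and (5.5, 3.0) in frame 2.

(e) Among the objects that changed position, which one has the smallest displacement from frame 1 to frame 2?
the orange cross

(moved 1.4)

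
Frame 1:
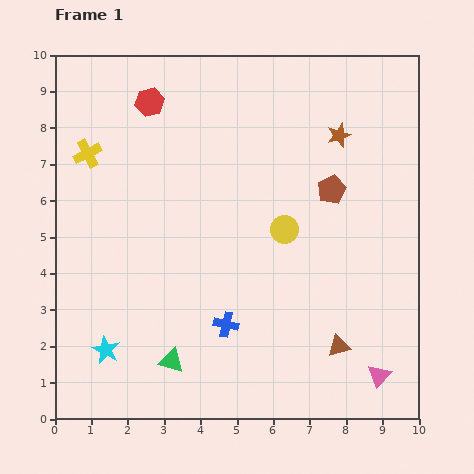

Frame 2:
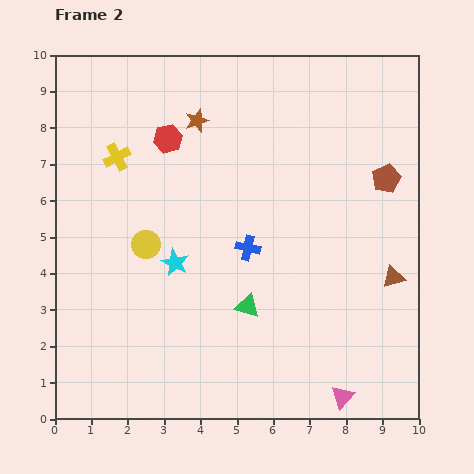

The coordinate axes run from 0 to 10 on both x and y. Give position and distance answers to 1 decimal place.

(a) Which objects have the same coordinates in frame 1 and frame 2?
none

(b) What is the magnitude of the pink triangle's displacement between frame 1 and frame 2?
1.2

The pink triangle moved from (8.9, 1.2) to (7.9, 0.6), a distance of √(1.0² + 0.6²) ≈ 1.2.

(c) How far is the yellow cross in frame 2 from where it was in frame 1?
0.8

The yellow cross moved from (0.9, 7.3) to (1.7, 7.2), a distance of √(0.8² + 0.1²) ≈ 0.8.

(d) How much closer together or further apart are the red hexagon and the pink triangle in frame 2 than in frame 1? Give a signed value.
-1.2

Distance in frame 1: 9.8. Distance in frame 2: 8.6.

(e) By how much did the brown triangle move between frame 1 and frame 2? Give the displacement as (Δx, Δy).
(1.5, 1.9)

The brown triangle was at (7.8, 2.0) in frame 1 and (9.3, 3.9) in frame 2.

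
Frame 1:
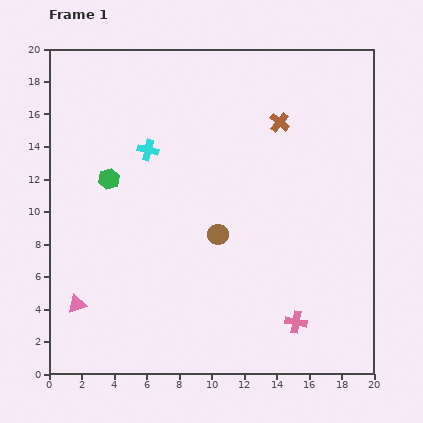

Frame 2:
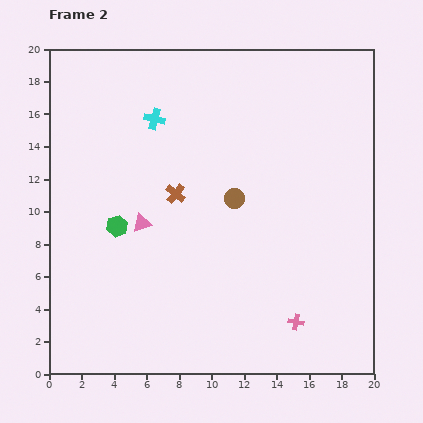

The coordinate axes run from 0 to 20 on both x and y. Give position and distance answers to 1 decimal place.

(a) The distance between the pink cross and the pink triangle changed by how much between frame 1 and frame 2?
-2.2

Distance in frame 1: 13.5. Distance in frame 2: 11.3.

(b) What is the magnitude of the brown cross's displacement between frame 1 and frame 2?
7.8

The brown cross moved from (14.2, 15.5) to (7.8, 11.1), a distance of √(6.4² + 4.4²) ≈ 7.8.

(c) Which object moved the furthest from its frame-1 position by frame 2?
the brown cross

(moved 7.8; next 6.4)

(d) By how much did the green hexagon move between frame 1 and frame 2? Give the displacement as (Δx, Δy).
(0.5, -2.9)

The green hexagon was at (3.7, 12.0) in frame 1 and (4.2, 9.1) in frame 2.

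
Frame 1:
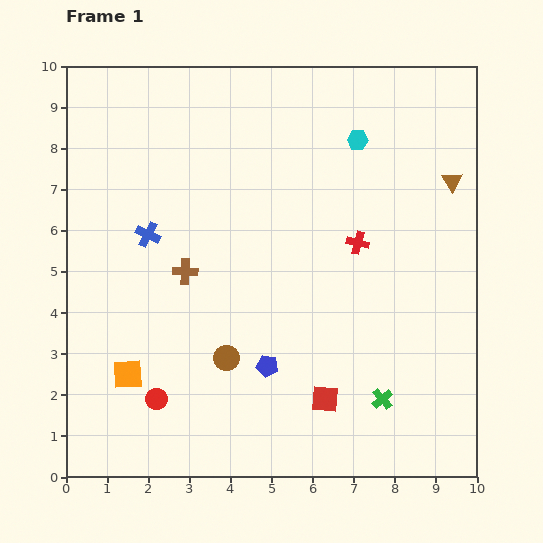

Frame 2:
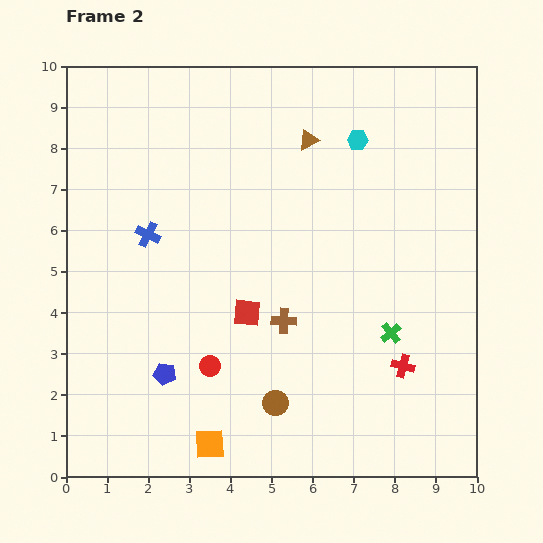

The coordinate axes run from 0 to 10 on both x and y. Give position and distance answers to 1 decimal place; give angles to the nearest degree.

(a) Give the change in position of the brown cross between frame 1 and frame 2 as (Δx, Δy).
(2.4, -1.2)

The brown cross was at (2.9, 5.0) in frame 1 and (5.3, 3.8) in frame 2.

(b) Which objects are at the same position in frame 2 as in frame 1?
the cyan hexagon, the blue cross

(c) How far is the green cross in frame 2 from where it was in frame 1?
1.6

The green cross moved from (7.7, 1.9) to (7.9, 3.5), a distance of √(0.2² + 1.6²) ≈ 1.6.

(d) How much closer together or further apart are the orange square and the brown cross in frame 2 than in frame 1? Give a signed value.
+0.6

Distance in frame 1: 2.9. Distance in frame 2: 3.5.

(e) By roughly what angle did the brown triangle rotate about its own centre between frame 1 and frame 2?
35° clockwise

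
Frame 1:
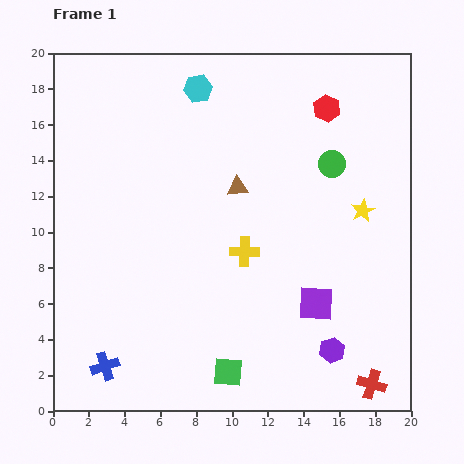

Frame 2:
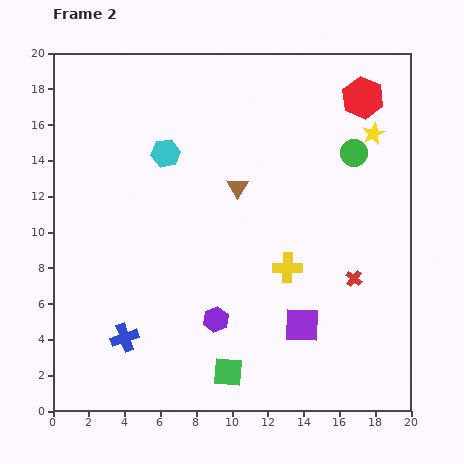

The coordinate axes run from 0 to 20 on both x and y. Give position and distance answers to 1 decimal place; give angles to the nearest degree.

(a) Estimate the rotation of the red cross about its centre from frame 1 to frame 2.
22° clockwise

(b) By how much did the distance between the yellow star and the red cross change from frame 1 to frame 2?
-1.5

Distance in frame 1: 9.7. Distance in frame 2: 8.2.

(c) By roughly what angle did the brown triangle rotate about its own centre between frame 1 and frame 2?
54° counter-clockwise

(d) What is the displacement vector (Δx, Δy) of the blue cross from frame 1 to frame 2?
(1.1, 1.6)

The blue cross was at (2.9, 2.5) in frame 1 and (4.0, 4.1) in frame 2.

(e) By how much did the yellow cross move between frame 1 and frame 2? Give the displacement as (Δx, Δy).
(2.4, -0.9)

The yellow cross was at (10.7, 8.9) in frame 1 and (13.1, 8.0) in frame 2.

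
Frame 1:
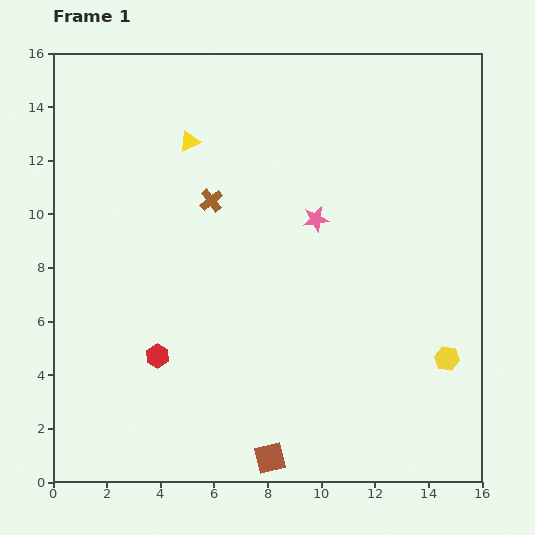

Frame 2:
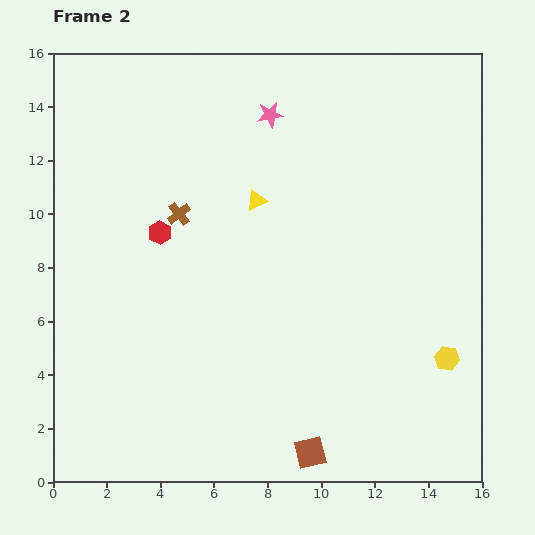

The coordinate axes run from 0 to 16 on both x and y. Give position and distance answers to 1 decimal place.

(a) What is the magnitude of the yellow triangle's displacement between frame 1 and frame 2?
3.3

The yellow triangle moved from (5.1, 12.7) to (7.6, 10.5), a distance of √(2.5² + 2.2²) ≈ 3.3.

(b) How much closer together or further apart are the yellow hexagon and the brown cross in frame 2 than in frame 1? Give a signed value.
+0.8

Distance in frame 1: 10.6. Distance in frame 2: 11.4.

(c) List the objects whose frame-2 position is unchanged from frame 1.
the yellow hexagon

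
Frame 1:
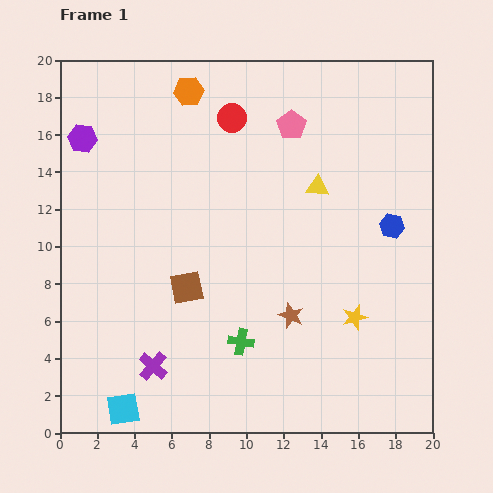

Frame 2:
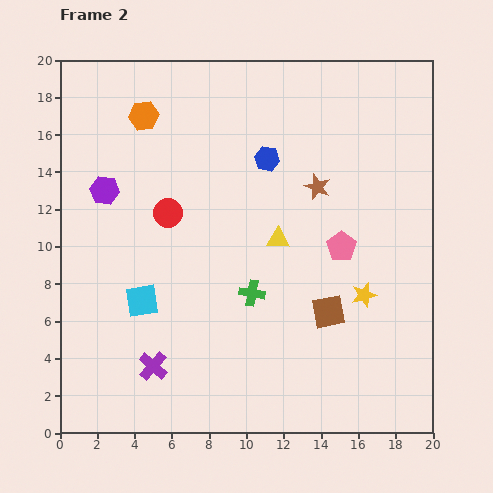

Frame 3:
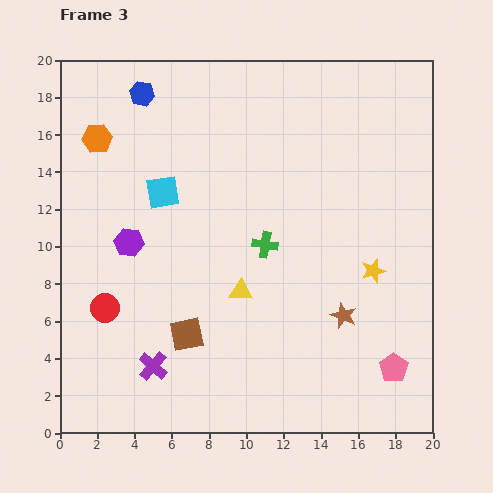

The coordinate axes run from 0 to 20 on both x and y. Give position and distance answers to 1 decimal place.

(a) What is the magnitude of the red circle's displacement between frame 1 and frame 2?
6.1

The red circle moved from (9.2, 16.9) to (5.8, 11.8), a distance of √(3.4² + 5.1²) ≈ 6.1.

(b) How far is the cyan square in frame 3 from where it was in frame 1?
11.8

The cyan square moved from (3.4, 1.3) to (5.5, 12.9), a distance of √(2.1² + 11.6²) ≈ 11.8.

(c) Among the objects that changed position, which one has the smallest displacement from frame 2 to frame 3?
the yellow star

(moved 1.4)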